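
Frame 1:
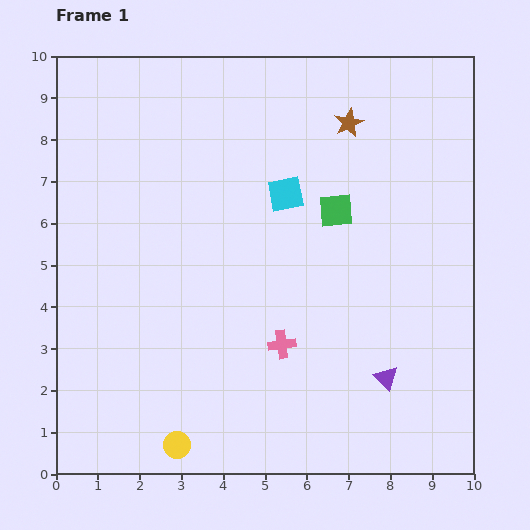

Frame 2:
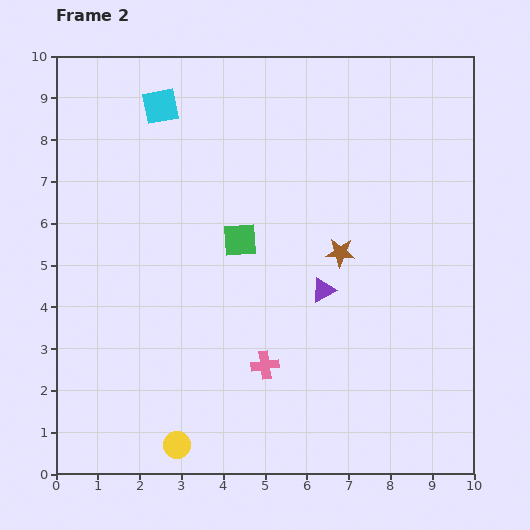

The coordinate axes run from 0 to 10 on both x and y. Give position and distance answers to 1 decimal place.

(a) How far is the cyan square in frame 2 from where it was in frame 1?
3.7

The cyan square moved from (5.5, 6.7) to (2.5, 8.8), a distance of √(3.0² + 2.1²) ≈ 3.7.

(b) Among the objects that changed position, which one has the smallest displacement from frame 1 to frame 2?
the pink cross

(moved 0.6)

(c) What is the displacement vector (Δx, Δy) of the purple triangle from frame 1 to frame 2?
(-1.5, 2.1)

The purple triangle was at (7.9, 2.3) in frame 1 and (6.4, 4.4) in frame 2.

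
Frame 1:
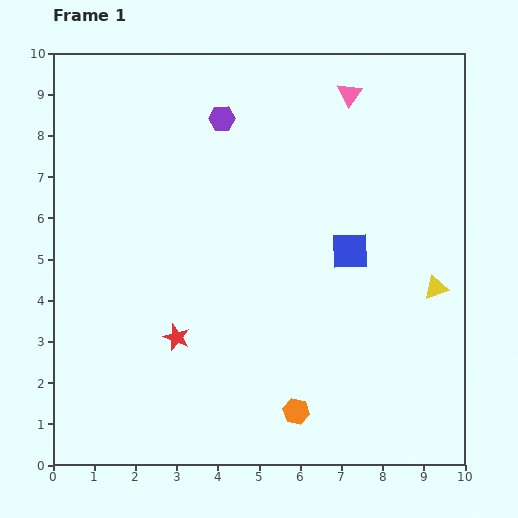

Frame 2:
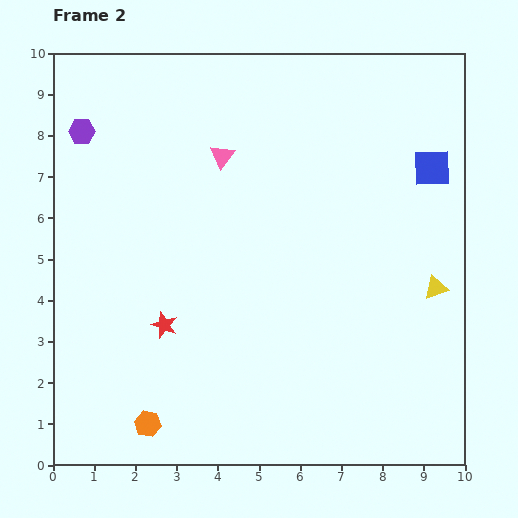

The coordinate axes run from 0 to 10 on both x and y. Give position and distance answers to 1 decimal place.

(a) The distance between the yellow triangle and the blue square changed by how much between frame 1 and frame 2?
+0.6

Distance in frame 1: 2.3. Distance in frame 2: 2.9.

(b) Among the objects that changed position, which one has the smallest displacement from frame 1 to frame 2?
the red star

(moved 0.4)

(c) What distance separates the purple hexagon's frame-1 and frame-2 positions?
3.4

The purple hexagon moved from (4.1, 8.4) to (0.7, 8.1), a distance of √(3.4² + 0.3²) ≈ 3.4.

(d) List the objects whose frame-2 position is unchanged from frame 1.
the yellow triangle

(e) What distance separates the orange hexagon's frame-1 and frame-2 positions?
3.6

The orange hexagon moved from (5.9, 1.3) to (2.3, 1.0), a distance of √(3.6² + 0.3²) ≈ 3.6.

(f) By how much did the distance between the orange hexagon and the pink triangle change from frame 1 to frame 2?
-1.1

Distance in frame 1: 7.8. Distance in frame 2: 6.7.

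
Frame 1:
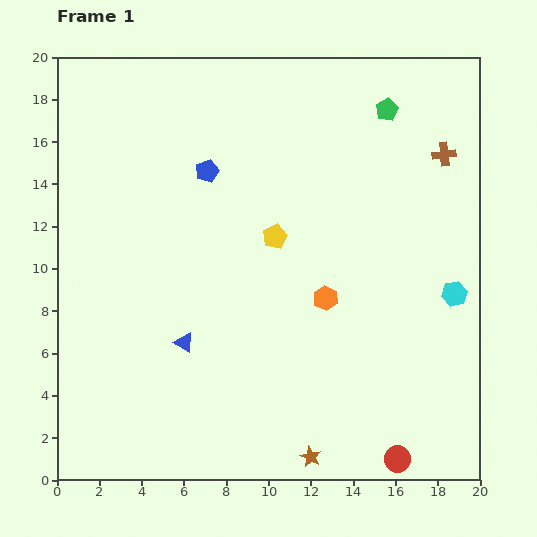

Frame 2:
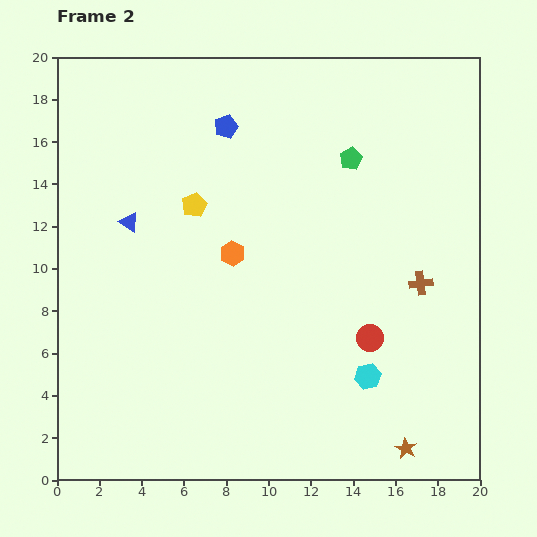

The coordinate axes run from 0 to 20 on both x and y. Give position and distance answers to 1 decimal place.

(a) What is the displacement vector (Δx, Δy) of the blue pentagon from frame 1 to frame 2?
(0.9, 2.1)

The blue pentagon was at (7.1, 14.6) in frame 1 and (8.0, 16.7) in frame 2.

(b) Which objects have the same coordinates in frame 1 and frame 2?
none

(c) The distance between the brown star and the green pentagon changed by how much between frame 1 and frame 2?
-2.9

Distance in frame 1: 16.8. Distance in frame 2: 13.9.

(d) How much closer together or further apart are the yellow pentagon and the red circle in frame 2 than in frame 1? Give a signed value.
-1.6

Distance in frame 1: 12.0. Distance in frame 2: 10.4.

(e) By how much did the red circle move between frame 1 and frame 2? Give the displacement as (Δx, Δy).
(-1.3, 5.7)

The red circle was at (16.1, 1.0) in frame 1 and (14.8, 6.7) in frame 2.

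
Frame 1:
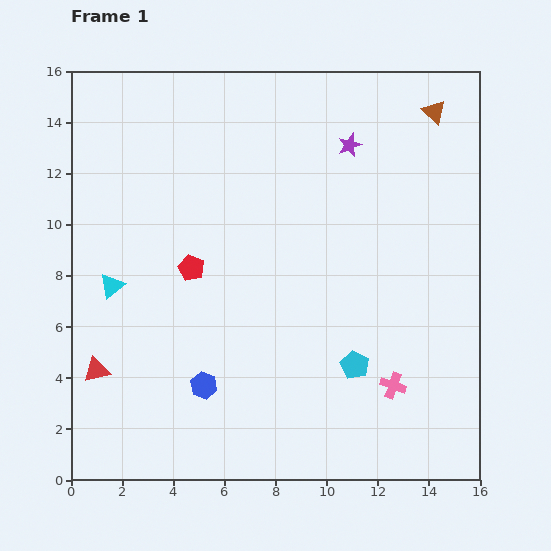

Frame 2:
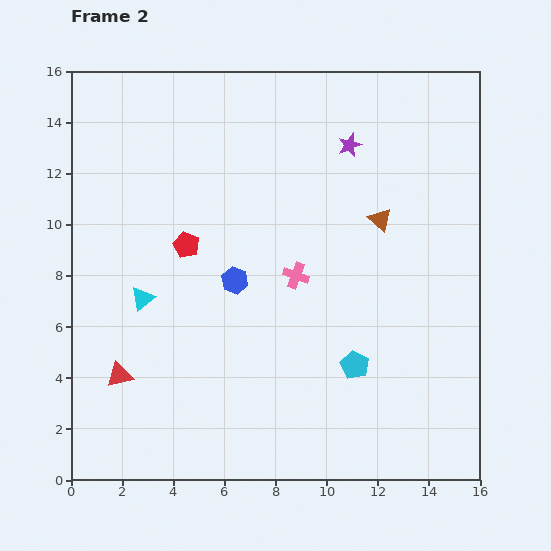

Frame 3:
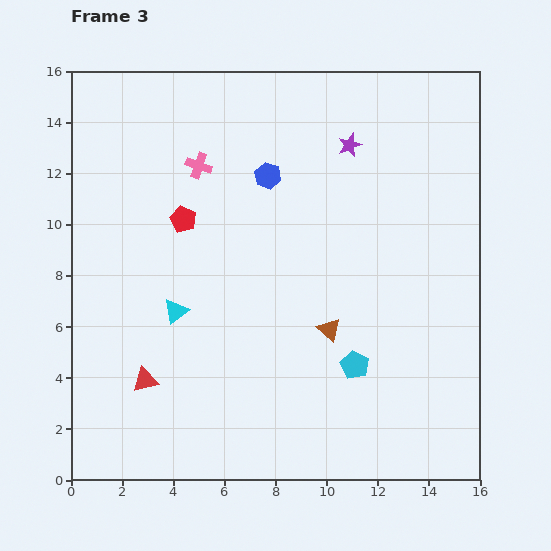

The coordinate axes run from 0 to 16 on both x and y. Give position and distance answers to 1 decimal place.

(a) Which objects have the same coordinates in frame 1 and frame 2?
the purple star, the cyan pentagon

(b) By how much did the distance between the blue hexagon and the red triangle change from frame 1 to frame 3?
+5.1

Distance in frame 1: 4.2. Distance in frame 3: 9.3.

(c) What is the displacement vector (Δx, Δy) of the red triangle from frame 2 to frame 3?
(1.0, -0.2)

The red triangle was at (1.9, 4.1) in frame 2 and (2.9, 3.9) in frame 3.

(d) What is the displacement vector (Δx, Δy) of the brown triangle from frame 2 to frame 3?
(-2.0, -4.3)

The brown triangle was at (12.1, 10.2) in frame 2 and (10.1, 5.9) in frame 3.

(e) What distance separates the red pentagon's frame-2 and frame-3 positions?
1.0

The red pentagon moved from (4.5, 9.2) to (4.4, 10.2), a distance of √(0.1² + 1.0²) ≈ 1.0.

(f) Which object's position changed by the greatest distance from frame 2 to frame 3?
the pink cross

(moved 5.7; next 4.7)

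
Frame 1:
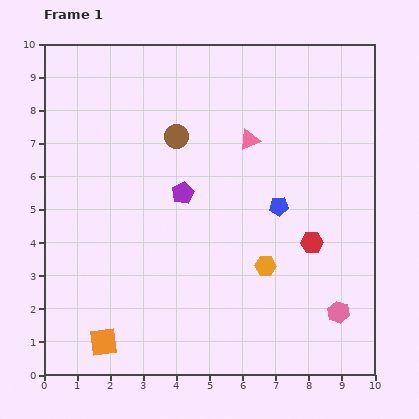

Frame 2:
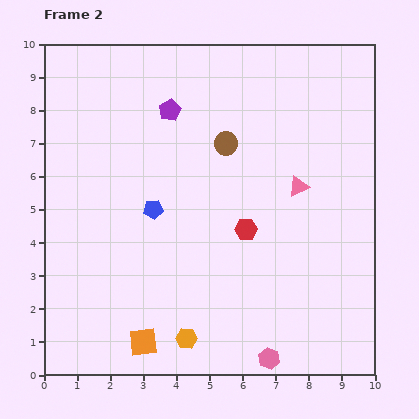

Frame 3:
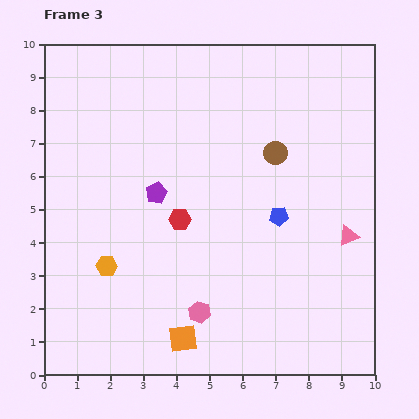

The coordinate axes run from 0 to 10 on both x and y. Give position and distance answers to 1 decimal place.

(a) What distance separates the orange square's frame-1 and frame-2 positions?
1.2

The orange square moved from (1.8, 1.0) to (3.0, 1.0), a distance of √(1.2² + 0.0²) ≈ 1.2.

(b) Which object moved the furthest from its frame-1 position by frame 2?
the blue pentagon

(moved 3.8; next 3.3)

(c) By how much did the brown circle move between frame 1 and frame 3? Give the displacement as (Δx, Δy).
(3.0, -0.5)

The brown circle was at (4.0, 7.2) in frame 1 and (7.0, 6.7) in frame 3.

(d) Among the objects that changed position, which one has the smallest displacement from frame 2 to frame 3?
the orange square

(moved 1.2)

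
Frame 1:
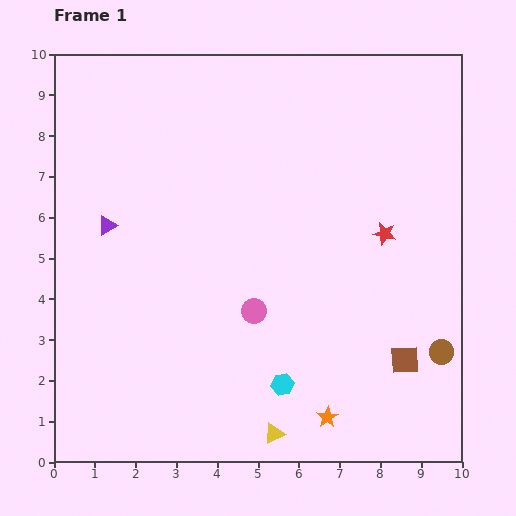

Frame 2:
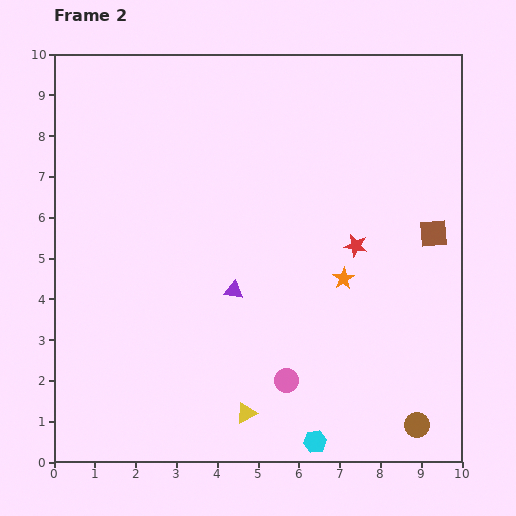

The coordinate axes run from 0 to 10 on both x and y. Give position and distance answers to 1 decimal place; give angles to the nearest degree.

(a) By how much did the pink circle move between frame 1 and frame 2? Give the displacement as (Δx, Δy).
(0.8, -1.7)

The pink circle was at (4.9, 3.7) in frame 1 and (5.7, 2.0) in frame 2.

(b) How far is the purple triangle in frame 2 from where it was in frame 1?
3.5

The purple triangle moved from (1.3, 5.8) to (4.4, 4.2), a distance of √(3.1² + 1.6²) ≈ 3.5.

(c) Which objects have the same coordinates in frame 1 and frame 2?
none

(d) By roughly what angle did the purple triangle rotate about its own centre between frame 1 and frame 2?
40° clockwise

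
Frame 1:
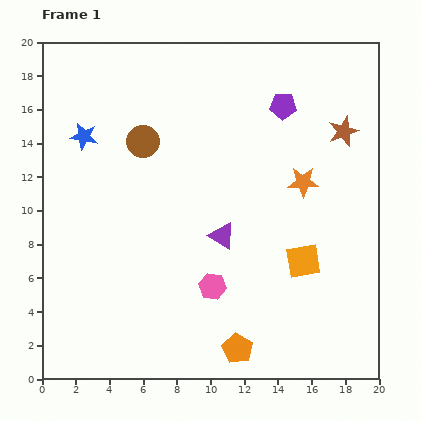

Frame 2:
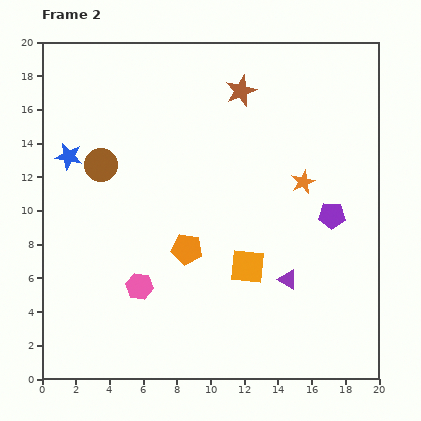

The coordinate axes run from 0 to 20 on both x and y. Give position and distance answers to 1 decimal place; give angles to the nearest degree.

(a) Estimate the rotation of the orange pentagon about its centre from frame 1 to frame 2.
20° counter-clockwise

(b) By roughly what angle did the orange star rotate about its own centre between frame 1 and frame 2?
24° counter-clockwise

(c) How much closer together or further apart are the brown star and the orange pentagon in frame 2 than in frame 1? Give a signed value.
-4.5

Distance in frame 1: 14.4. Distance in frame 2: 9.9.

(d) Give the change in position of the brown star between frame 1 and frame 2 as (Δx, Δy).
(-6.1, 2.4)

The brown star was at (17.9, 14.7) in frame 1 and (11.8, 17.1) in frame 2.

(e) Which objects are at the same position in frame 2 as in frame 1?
the orange star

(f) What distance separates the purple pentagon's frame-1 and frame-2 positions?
7.1

The purple pentagon moved from (14.3, 16.2) to (17.2, 9.7), a distance of √(2.9² + 6.5²) ≈ 7.1.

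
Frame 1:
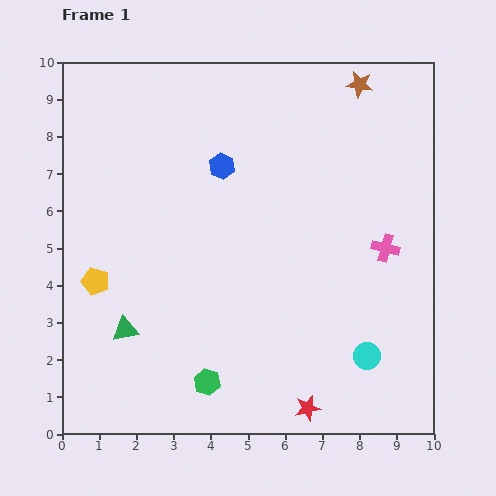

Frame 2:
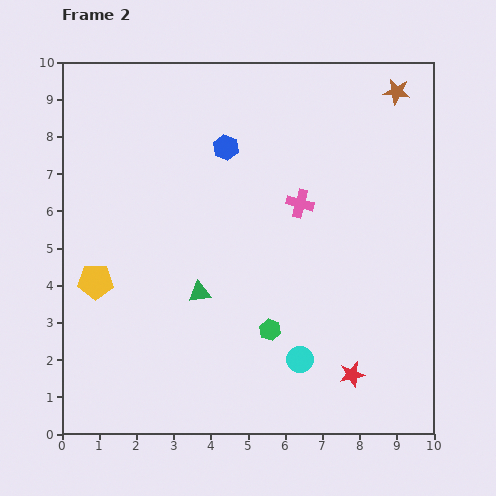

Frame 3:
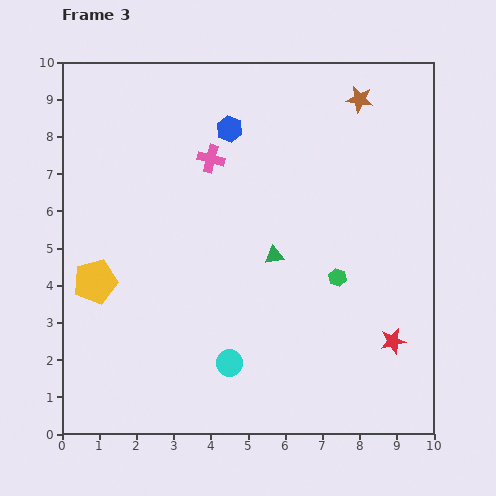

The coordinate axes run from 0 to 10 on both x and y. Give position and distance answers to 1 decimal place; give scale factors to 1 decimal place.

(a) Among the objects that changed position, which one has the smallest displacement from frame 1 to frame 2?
the blue hexagon

(moved 0.5)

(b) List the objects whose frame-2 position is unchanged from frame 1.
the yellow pentagon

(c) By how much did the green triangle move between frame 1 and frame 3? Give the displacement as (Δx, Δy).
(4.0, 2.0)

The green triangle was at (1.7, 2.8) in frame 1 and (5.7, 4.8) in frame 3.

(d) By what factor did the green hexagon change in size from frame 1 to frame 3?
0.7×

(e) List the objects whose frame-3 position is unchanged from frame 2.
the yellow pentagon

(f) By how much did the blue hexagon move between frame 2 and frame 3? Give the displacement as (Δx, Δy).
(0.1, 0.5)

The blue hexagon was at (4.4, 7.7) in frame 2 and (4.5, 8.2) in frame 3.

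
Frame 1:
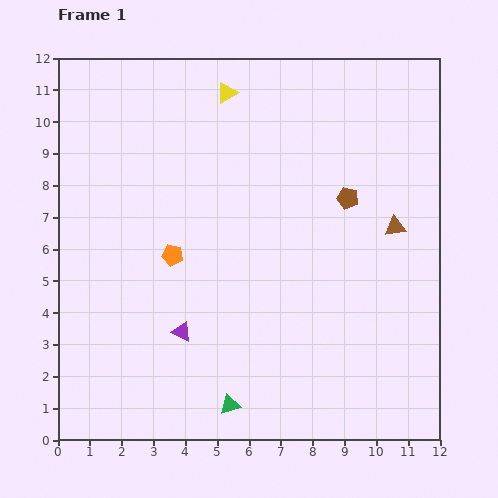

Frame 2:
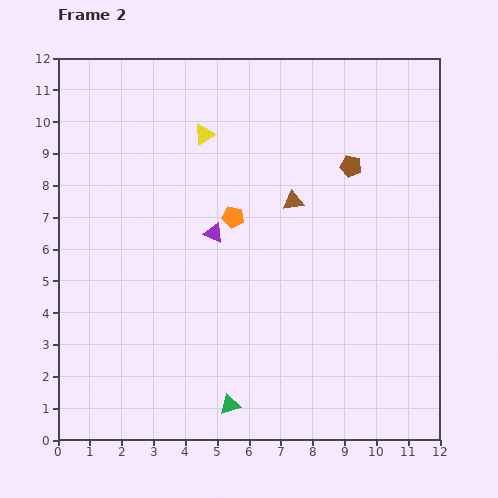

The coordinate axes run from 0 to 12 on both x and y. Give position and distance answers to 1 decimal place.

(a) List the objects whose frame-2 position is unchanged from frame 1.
the green triangle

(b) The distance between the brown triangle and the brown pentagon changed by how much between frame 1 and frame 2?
+0.4

Distance in frame 1: 1.7. Distance in frame 2: 2.1.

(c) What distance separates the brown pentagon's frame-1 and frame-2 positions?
1.0

The brown pentagon moved from (9.1, 7.6) to (9.2, 8.6), a distance of √(0.1² + 1.0²) ≈ 1.0.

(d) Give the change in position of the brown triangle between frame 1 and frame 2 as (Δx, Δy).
(-3.2, 0.8)

The brown triangle was at (10.6, 6.7) in frame 1 and (7.4, 7.5) in frame 2.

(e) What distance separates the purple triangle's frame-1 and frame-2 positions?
3.3

The purple triangle moved from (3.9, 3.4) to (4.9, 6.5), a distance of √(1.0² + 3.1²) ≈ 3.3.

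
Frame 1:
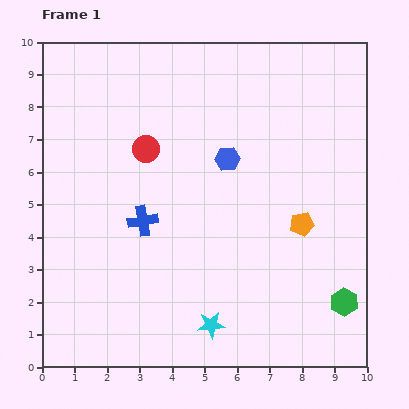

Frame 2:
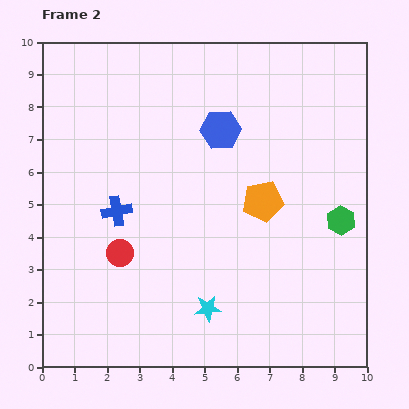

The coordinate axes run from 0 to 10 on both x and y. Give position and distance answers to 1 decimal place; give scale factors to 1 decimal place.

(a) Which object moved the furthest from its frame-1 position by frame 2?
the red circle

(moved 3.3; next 2.5)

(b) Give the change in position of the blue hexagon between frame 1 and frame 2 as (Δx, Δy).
(-0.2, 0.9)

The blue hexagon was at (5.7, 6.4) in frame 1 and (5.5, 7.3) in frame 2.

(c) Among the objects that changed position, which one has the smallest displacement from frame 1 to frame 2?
the cyan star

(moved 0.5)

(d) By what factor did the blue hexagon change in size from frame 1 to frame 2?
1.6×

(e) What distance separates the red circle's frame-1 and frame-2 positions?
3.3

The red circle moved from (3.2, 6.7) to (2.4, 3.5), a distance of √(0.8² + 3.2²) ≈ 3.3.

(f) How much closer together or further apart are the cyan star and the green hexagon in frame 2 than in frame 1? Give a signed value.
+0.7

Distance in frame 1: 4.2. Distance in frame 2: 4.9.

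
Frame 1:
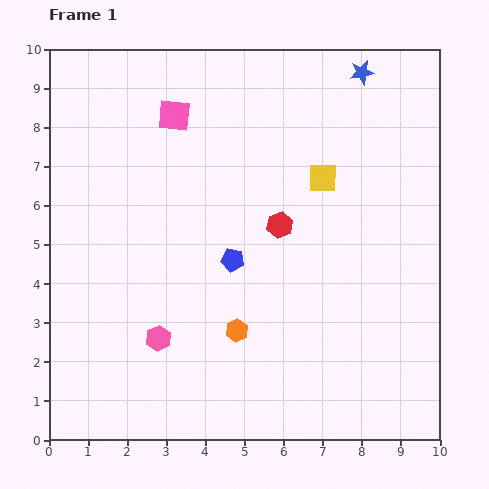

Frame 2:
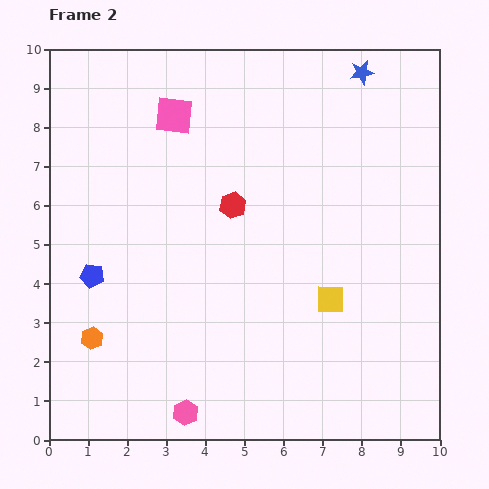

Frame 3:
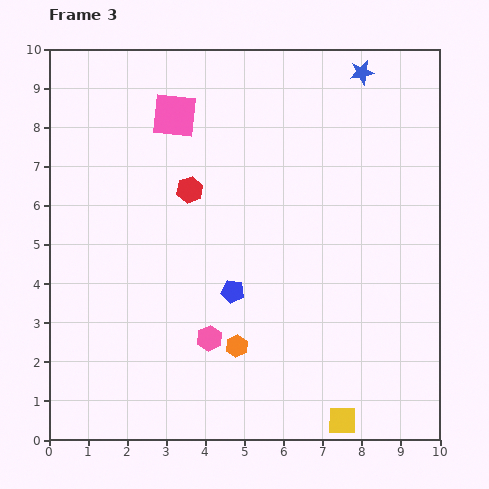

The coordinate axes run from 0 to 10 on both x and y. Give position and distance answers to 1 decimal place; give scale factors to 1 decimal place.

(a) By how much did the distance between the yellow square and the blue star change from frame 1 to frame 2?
+3.0

Distance in frame 1: 2.9. Distance in frame 2: 5.9.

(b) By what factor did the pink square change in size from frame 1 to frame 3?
1.4×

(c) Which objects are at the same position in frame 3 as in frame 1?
the blue star, the pink square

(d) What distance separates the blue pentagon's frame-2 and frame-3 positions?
3.6

The blue pentagon moved from (1.1, 4.2) to (4.7, 3.8), a distance of √(3.6² + 0.4²) ≈ 3.6.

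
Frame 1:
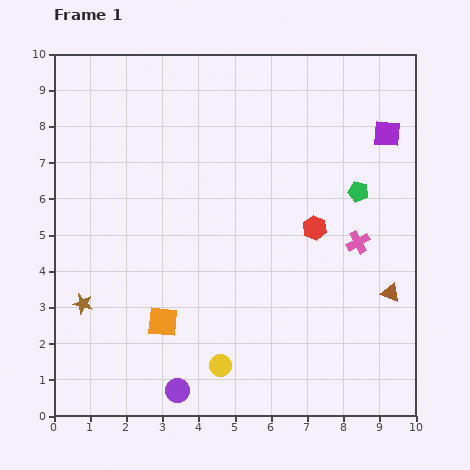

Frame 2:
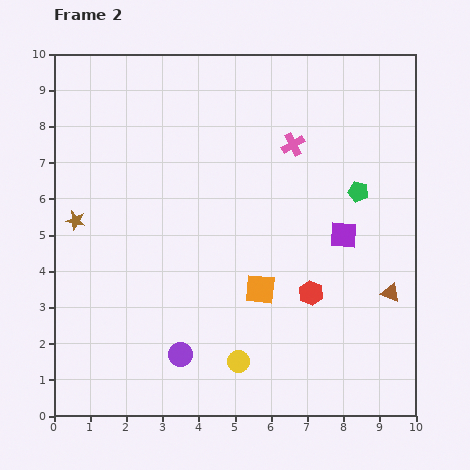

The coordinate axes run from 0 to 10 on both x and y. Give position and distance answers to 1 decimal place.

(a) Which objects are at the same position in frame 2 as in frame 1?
the brown triangle, the green pentagon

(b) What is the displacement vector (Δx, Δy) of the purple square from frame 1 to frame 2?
(-1.2, -2.8)

The purple square was at (9.2, 7.8) in frame 1 and (8.0, 5.0) in frame 2.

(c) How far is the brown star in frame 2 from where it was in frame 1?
2.3

The brown star moved from (0.8, 3.1) to (0.6, 5.4), a distance of √(0.2² + 2.3²) ≈ 2.3.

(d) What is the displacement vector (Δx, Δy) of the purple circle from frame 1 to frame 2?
(0.1, 1.0)

The purple circle was at (3.4, 0.7) in frame 1 and (3.5, 1.7) in frame 2.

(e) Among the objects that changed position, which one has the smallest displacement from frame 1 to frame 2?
the yellow circle

(moved 0.5)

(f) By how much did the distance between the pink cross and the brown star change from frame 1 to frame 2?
-1.4

Distance in frame 1: 7.8. Distance in frame 2: 6.4.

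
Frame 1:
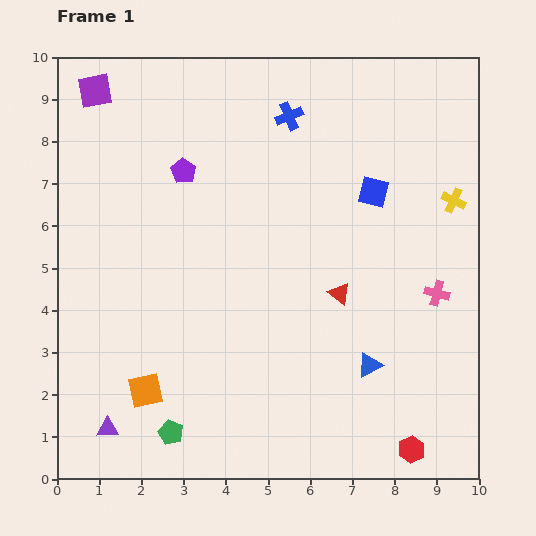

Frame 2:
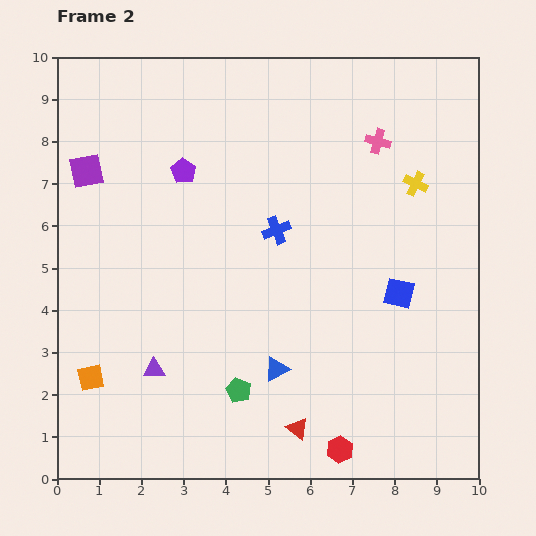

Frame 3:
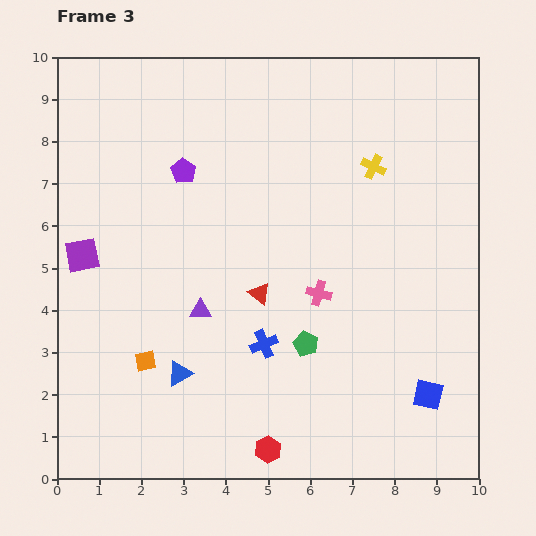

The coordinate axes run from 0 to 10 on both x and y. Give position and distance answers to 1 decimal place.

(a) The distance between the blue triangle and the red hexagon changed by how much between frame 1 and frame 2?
+0.2

Distance in frame 1: 2.2. Distance in frame 2: 2.4.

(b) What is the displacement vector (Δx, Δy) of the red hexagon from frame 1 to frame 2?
(-1.7, 0.0)

The red hexagon was at (8.4, 0.7) in frame 1 and (6.7, 0.7) in frame 2.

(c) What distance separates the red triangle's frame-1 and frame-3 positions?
1.9

The red triangle moved from (6.7, 4.4) to (4.8, 4.4), a distance of √(1.9² + 0.0²) ≈ 1.9.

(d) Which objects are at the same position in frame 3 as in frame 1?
the purple pentagon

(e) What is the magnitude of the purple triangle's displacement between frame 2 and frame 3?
1.8

The purple triangle moved from (2.3, 2.6) to (3.4, 4.0), a distance of √(1.1² + 1.4²) ≈ 1.8.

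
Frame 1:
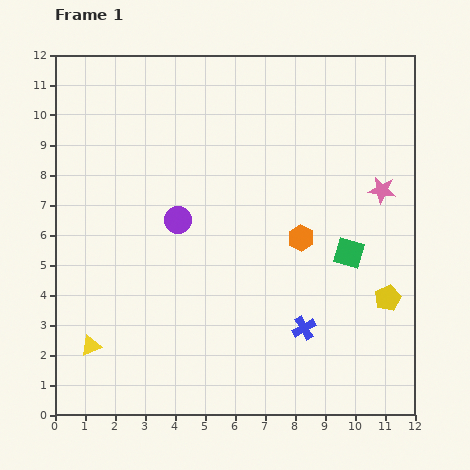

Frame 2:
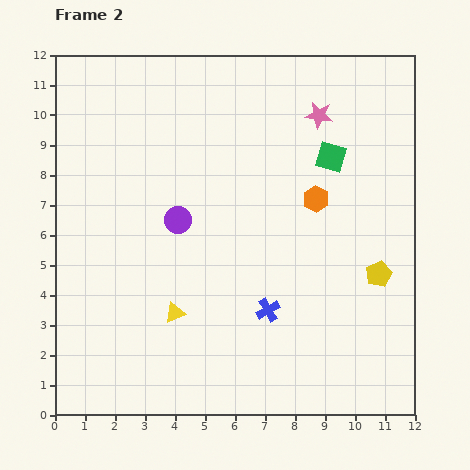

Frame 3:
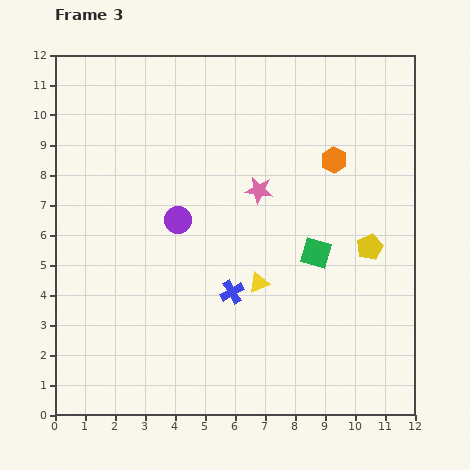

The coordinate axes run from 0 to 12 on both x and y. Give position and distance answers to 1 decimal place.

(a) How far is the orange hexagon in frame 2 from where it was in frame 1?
1.4

The orange hexagon moved from (8.2, 5.9) to (8.7, 7.2), a distance of √(0.5² + 1.3²) ≈ 1.4.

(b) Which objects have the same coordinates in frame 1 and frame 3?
the purple circle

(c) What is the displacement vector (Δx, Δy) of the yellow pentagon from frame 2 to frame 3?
(-0.3, 0.9)

The yellow pentagon was at (10.8, 4.7) in frame 2 and (10.5, 5.6) in frame 3.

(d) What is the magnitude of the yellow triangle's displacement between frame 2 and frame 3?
3.0

The yellow triangle moved from (4.0, 3.4) to (6.8, 4.4), a distance of √(2.8² + 1.0²) ≈ 3.0.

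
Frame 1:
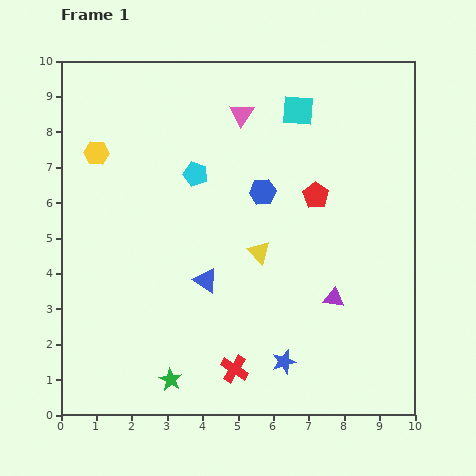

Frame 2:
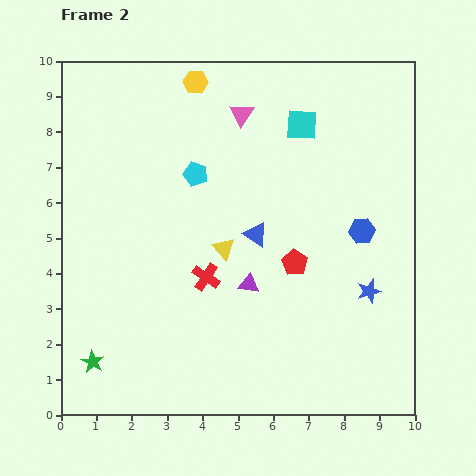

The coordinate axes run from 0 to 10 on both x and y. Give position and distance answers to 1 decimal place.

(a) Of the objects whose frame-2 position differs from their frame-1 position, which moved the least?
the cyan square

(moved 0.4)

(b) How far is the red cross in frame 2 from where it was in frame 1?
2.7

The red cross moved from (4.9, 1.3) to (4.1, 3.9), a distance of √(0.8² + 2.6²) ≈ 2.7.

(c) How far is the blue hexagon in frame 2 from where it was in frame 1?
3.0

The blue hexagon moved from (5.7, 6.3) to (8.5, 5.2), a distance of √(2.8² + 1.1²) ≈ 3.0.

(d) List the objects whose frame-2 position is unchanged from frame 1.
the pink triangle, the cyan pentagon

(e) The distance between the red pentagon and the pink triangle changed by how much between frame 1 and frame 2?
+1.4

Distance in frame 1: 3.1. Distance in frame 2: 4.5.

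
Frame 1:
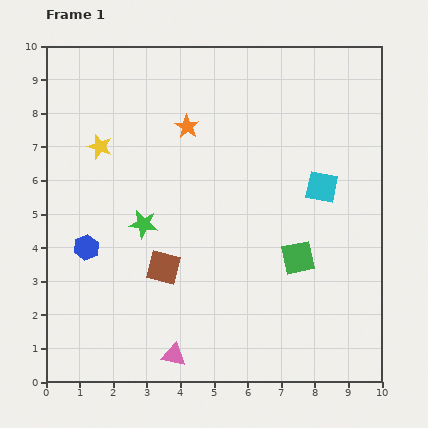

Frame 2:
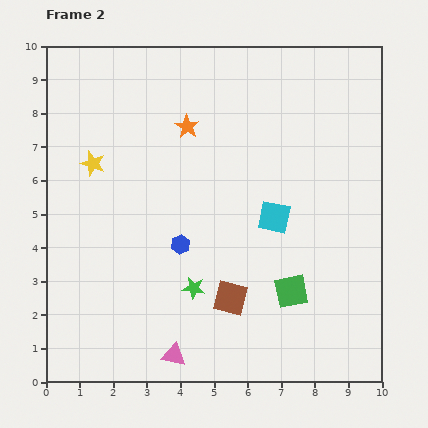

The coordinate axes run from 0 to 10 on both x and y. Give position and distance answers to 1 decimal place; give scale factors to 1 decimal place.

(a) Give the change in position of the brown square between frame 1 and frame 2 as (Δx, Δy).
(2.0, -0.9)

The brown square was at (3.5, 3.4) in frame 1 and (5.5, 2.5) in frame 2.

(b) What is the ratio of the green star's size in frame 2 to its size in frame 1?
0.8×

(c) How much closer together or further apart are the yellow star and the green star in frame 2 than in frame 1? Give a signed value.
+2.2

Distance in frame 1: 2.6. Distance in frame 2: 4.8.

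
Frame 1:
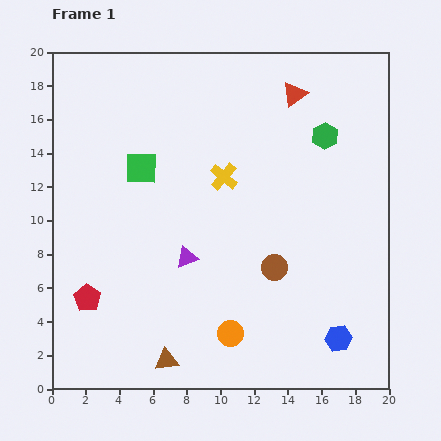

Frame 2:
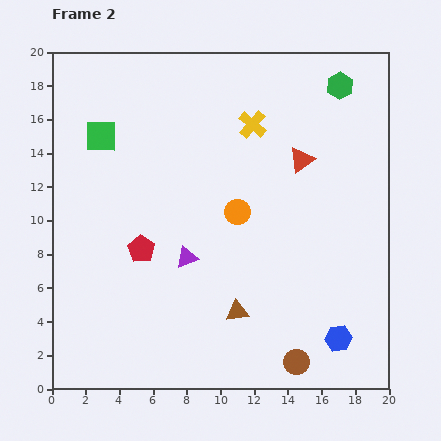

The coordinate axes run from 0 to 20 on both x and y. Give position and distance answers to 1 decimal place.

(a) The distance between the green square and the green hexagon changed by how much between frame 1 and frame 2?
+3.4

Distance in frame 1: 11.1. Distance in frame 2: 14.5.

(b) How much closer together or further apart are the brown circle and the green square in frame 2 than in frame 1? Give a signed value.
+7.8

Distance in frame 1: 9.9. Distance in frame 2: 17.7.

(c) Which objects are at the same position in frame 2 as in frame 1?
the blue hexagon, the purple triangle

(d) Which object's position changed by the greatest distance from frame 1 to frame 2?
the orange circle

(moved 7.2; next 5.7)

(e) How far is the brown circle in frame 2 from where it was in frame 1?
5.7

The brown circle moved from (13.2, 7.2) to (14.5, 1.6), a distance of √(1.3² + 5.6²) ≈ 5.7.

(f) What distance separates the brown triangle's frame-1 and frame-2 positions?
5.1

The brown triangle moved from (6.8, 1.7) to (11.0, 4.6), a distance of √(4.2² + 2.9²) ≈ 5.1.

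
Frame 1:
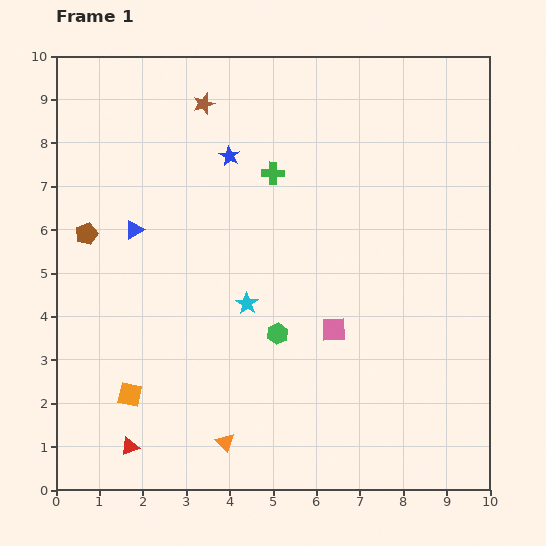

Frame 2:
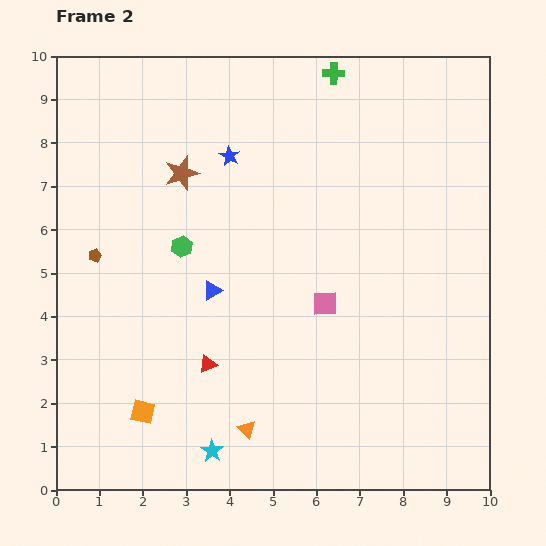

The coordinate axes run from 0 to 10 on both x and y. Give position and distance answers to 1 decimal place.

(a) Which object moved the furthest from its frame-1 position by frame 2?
the cyan star

(moved 3.5; next 3.0)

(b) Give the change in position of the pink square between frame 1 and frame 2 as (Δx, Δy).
(-0.2, 0.6)

The pink square was at (6.4, 3.7) in frame 1 and (6.2, 4.3) in frame 2.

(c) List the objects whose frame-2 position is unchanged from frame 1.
the blue star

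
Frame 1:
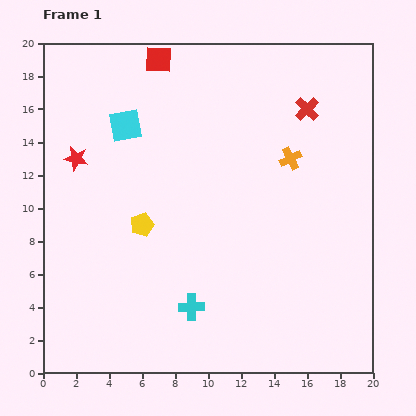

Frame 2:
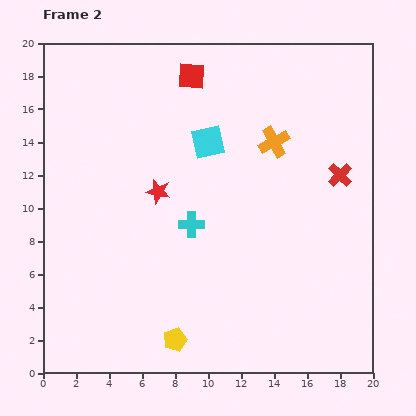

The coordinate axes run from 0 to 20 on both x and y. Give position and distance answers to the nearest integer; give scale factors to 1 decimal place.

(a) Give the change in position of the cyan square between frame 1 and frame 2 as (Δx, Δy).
(5, -1)

The cyan square was at (5, 15) in frame 1 and (10, 14) in frame 2.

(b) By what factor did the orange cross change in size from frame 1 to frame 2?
1.4×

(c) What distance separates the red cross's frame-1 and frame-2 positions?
4

The red cross moved from (16, 16) to (18, 12), a distance of √(2² + 4²) ≈ 4.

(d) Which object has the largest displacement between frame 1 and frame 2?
the yellow pentagon

(moved 7; next 5)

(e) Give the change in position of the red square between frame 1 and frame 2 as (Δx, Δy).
(2, -1)

The red square was at (7, 19) in frame 1 and (9, 18) in frame 2.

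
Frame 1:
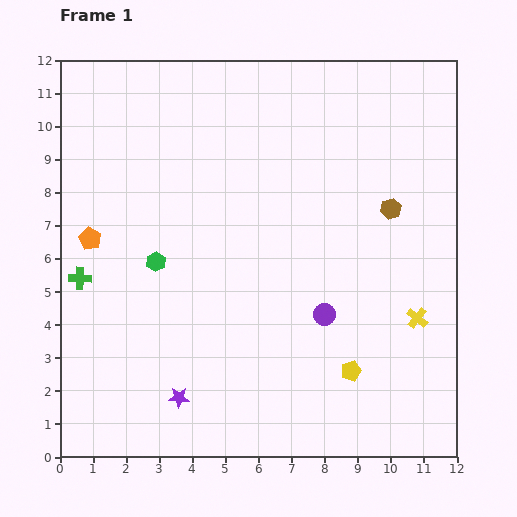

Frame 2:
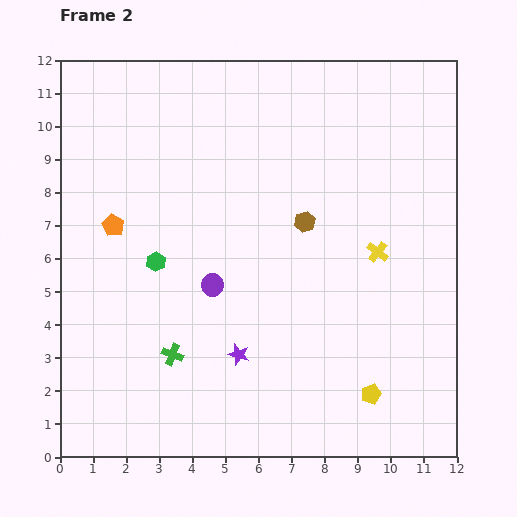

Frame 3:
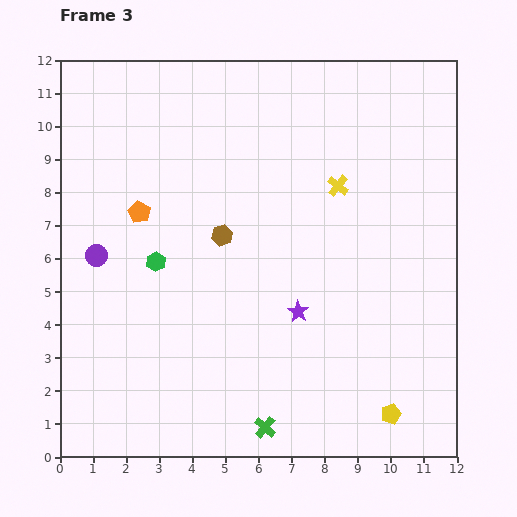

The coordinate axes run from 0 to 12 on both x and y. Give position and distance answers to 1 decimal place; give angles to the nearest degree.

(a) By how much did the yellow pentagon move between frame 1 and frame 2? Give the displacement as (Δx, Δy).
(0.6, -0.7)

The yellow pentagon was at (8.8, 2.6) in frame 1 and (9.4, 1.9) in frame 2.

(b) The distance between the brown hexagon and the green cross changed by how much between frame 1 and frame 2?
-3.9

Distance in frame 1: 9.6. Distance in frame 2: 5.7.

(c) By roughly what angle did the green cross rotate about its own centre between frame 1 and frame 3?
39° clockwise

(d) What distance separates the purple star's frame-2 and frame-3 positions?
2.2

The purple star moved from (5.4, 3.1) to (7.2, 4.4), a distance of √(1.8² + 1.3²) ≈ 2.2.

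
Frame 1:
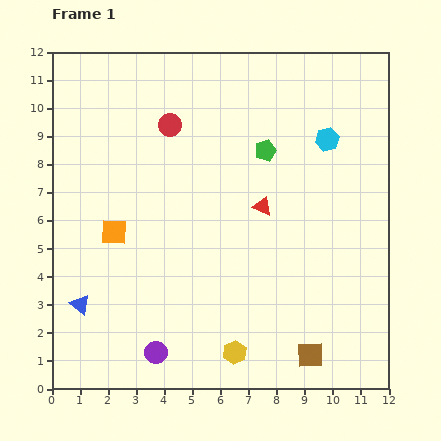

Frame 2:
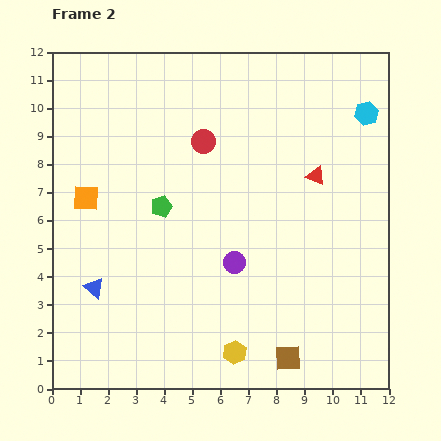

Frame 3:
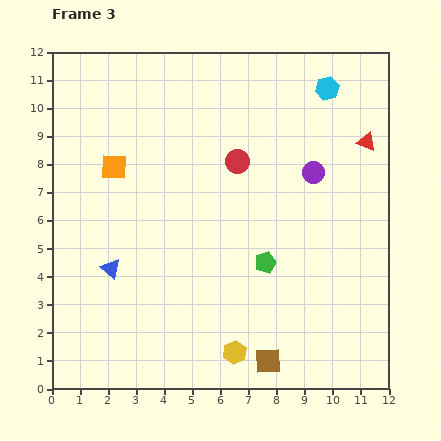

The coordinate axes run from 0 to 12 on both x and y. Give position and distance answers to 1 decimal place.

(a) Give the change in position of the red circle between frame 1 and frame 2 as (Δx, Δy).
(1.2, -0.6)

The red circle was at (4.2, 9.4) in frame 1 and (5.4, 8.8) in frame 2.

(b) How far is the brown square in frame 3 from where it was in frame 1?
1.5

The brown square moved from (9.2, 1.2) to (7.7, 1.0), a distance of √(1.5² + 0.2²) ≈ 1.5.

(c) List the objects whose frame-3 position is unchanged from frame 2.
the yellow hexagon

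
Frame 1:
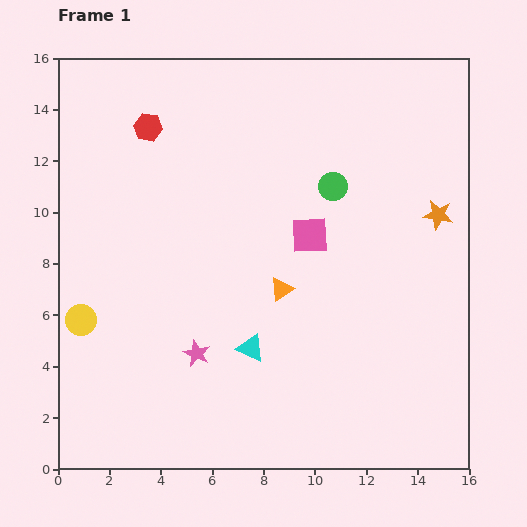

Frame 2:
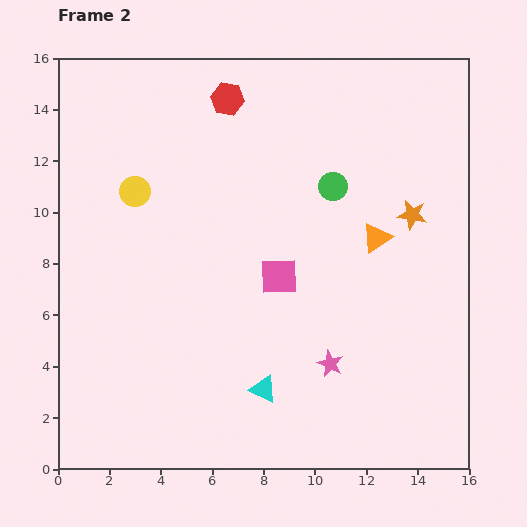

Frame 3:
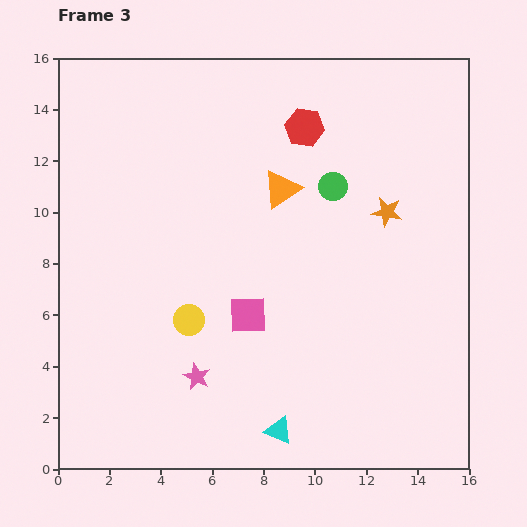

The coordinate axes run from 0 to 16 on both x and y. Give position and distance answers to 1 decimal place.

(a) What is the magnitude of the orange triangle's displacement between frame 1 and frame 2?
4.2

The orange triangle moved from (8.7, 7.0) to (12.4, 9.0), a distance of √(3.7² + 2.0²) ≈ 4.2.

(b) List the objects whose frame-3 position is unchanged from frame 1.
the green circle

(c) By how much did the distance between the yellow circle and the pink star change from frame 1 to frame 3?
-2.5

Distance in frame 1: 4.7. Distance in frame 3: 2.2.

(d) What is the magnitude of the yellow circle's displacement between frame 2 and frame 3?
5.4

The yellow circle moved from (3.0, 10.8) to (5.1, 5.8), a distance of √(2.1² + 5.0²) ≈ 5.4.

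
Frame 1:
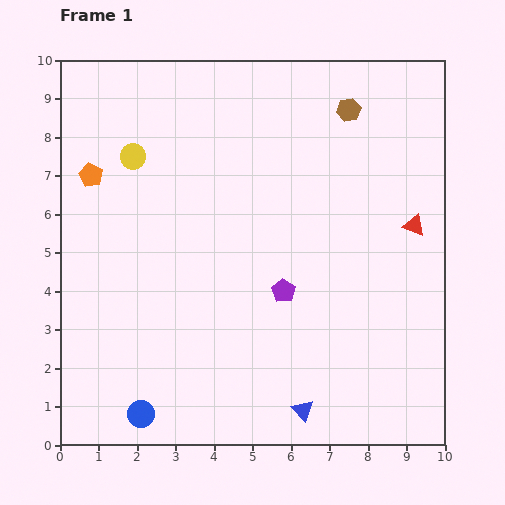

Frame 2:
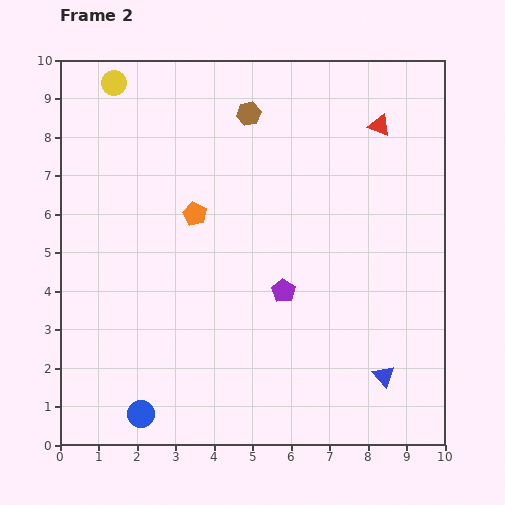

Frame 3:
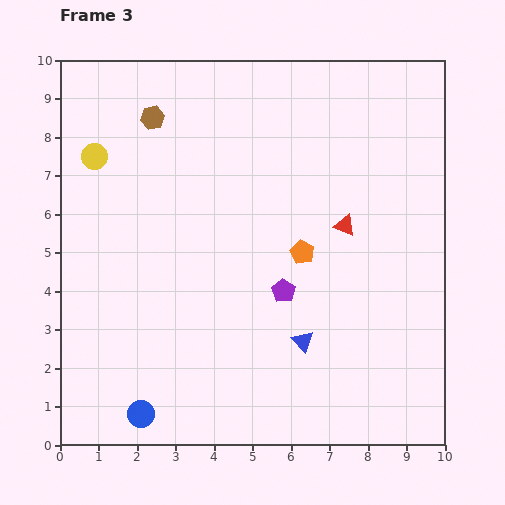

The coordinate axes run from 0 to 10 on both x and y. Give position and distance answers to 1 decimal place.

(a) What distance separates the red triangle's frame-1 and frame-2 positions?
2.8

The red triangle moved from (9.2, 5.7) to (8.3, 8.3), a distance of √(0.9² + 2.6²) ≈ 2.8.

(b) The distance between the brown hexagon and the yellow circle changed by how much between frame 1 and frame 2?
-2.1

Distance in frame 1: 5.7. Distance in frame 2: 3.6.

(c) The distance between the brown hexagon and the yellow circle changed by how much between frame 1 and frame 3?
-3.9

Distance in frame 1: 5.7. Distance in frame 3: 1.8.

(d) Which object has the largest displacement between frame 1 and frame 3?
the orange pentagon

(moved 5.9; next 5.1)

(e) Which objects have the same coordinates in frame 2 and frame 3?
the blue circle, the purple pentagon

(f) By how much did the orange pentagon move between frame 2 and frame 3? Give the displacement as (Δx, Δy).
(2.8, -1.0)

The orange pentagon was at (3.5, 6.0) in frame 2 and (6.3, 5.0) in frame 3.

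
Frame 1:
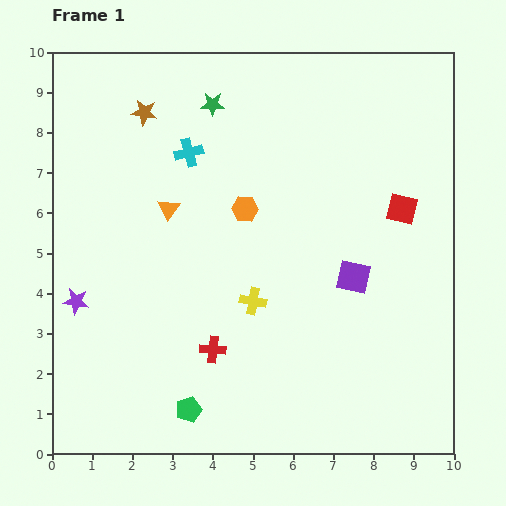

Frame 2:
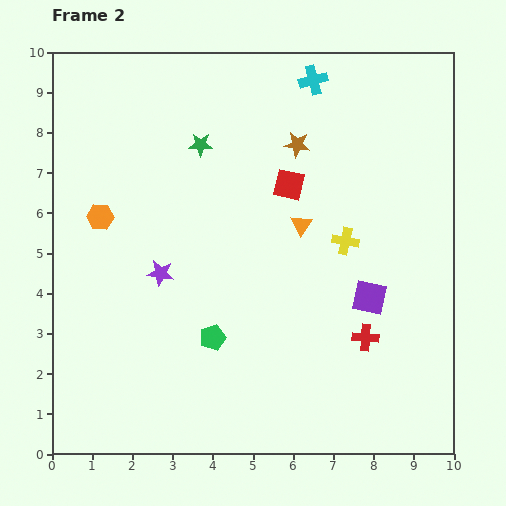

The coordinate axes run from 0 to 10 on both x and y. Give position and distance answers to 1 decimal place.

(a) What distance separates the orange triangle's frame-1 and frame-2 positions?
3.3

The orange triangle moved from (2.9, 6.1) to (6.2, 5.7), a distance of √(3.3² + 0.4²) ≈ 3.3.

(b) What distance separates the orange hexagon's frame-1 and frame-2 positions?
3.6

The orange hexagon moved from (4.8, 6.1) to (1.2, 5.9), a distance of √(3.6² + 0.2²) ≈ 3.6.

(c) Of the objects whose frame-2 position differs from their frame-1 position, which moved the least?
the purple square

(moved 0.6)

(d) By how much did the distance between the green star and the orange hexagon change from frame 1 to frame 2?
+0.4

Distance in frame 1: 2.7. Distance in frame 2: 3.1.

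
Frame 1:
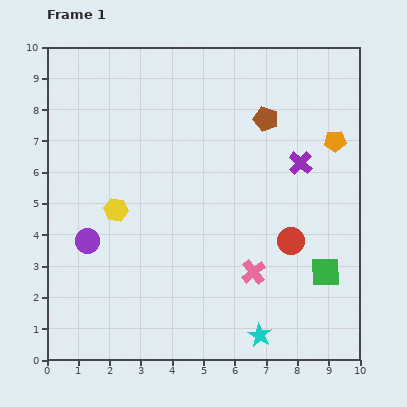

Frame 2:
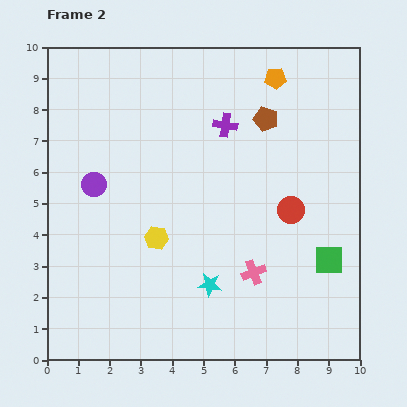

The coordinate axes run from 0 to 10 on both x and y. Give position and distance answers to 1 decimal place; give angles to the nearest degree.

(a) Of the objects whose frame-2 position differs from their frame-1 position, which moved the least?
the green square

(moved 0.4)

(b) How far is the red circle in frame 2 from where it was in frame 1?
1.0

The red circle moved from (7.8, 3.8) to (7.8, 4.8), a distance of √(0.0² + 1.0²) ≈ 1.0.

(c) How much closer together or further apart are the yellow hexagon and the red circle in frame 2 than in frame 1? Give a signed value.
-1.3

Distance in frame 1: 5.7. Distance in frame 2: 4.4.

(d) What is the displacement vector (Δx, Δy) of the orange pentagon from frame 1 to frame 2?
(-1.9, 2.0)

The orange pentagon was at (9.2, 7.0) in frame 1 and (7.3, 9.0) in frame 2.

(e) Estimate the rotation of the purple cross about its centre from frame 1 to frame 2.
34° counter-clockwise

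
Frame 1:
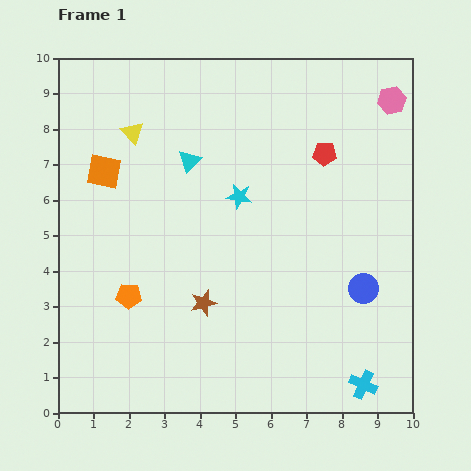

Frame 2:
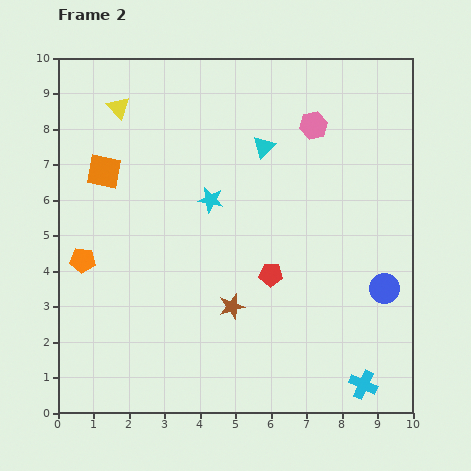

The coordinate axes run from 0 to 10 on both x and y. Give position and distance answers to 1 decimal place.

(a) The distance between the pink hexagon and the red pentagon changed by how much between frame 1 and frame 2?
+2.0

Distance in frame 1: 2.4. Distance in frame 2: 4.4.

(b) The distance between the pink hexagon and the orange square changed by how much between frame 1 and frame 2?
-2.3

Distance in frame 1: 8.3. Distance in frame 2: 6.0.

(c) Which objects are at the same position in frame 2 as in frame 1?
the cyan cross, the orange square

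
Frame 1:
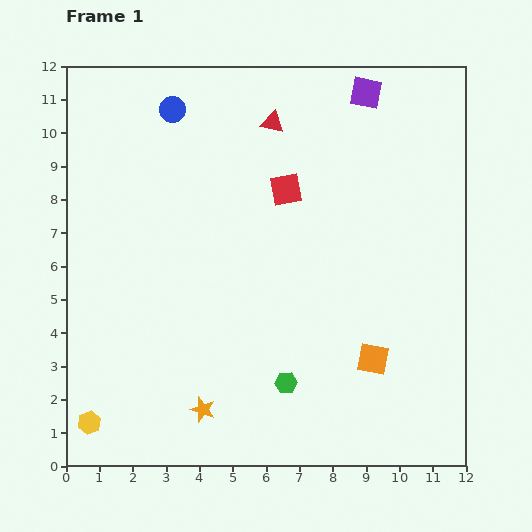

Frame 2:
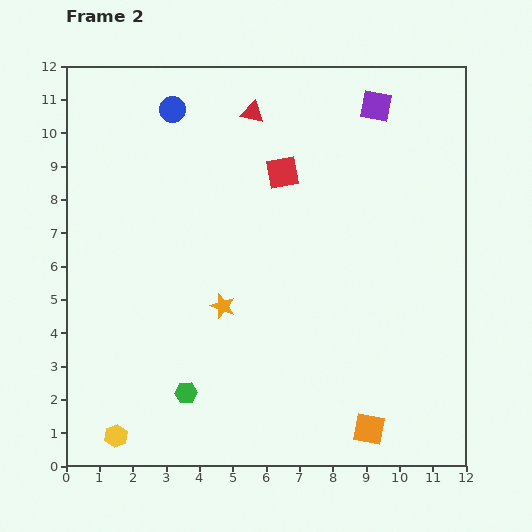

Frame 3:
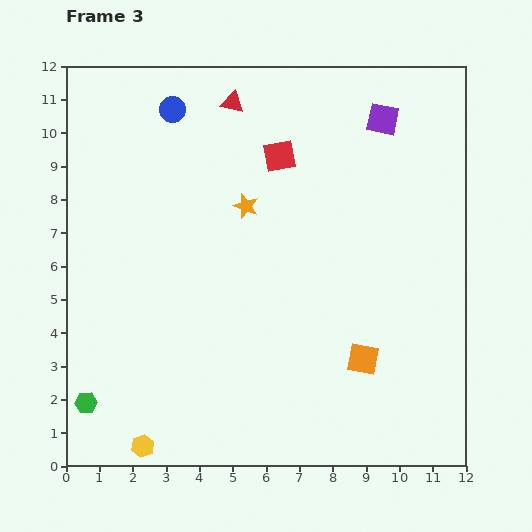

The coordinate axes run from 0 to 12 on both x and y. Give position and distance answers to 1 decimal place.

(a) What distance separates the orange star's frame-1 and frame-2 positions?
3.2

The orange star moved from (4.1, 1.7) to (4.7, 4.8), a distance of √(0.6² + 3.1²) ≈ 3.2.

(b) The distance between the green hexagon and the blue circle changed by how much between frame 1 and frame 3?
+0.3

Distance in frame 1: 8.9. Distance in frame 3: 9.2.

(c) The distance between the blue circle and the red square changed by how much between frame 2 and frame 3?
-0.3

Distance in frame 2: 3.8. Distance in frame 3: 3.5.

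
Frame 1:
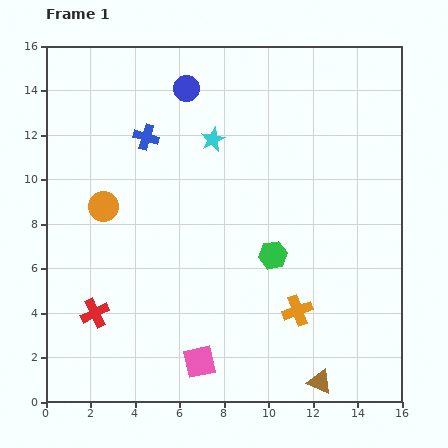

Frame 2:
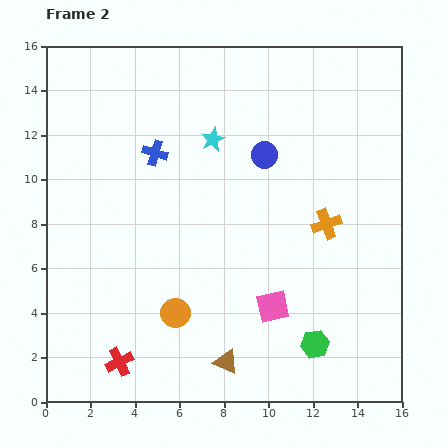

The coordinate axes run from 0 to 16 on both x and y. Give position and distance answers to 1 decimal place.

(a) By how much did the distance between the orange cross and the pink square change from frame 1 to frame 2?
-0.6

Distance in frame 1: 5.0. Distance in frame 2: 4.4.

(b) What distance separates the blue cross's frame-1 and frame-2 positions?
0.8

The blue cross moved from (4.5, 11.9) to (4.9, 11.2), a distance of √(0.4² + 0.7²) ≈ 0.8.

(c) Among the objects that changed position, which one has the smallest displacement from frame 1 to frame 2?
the blue cross

(moved 0.8)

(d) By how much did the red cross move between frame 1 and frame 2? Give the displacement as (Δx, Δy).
(1.1, -2.2)

The red cross was at (2.2, 4.0) in frame 1 and (3.3, 1.8) in frame 2.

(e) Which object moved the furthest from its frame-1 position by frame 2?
the orange circle

(moved 5.8; next 4.6)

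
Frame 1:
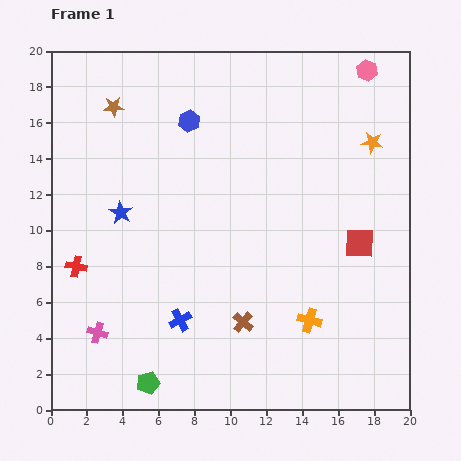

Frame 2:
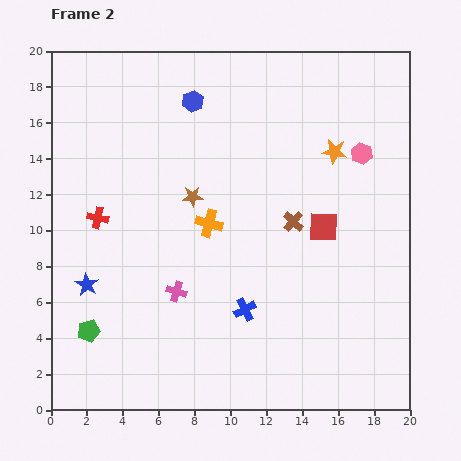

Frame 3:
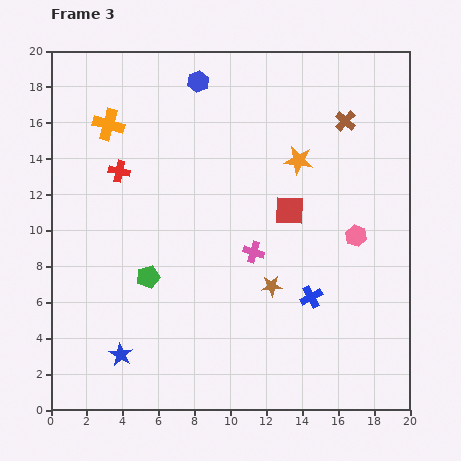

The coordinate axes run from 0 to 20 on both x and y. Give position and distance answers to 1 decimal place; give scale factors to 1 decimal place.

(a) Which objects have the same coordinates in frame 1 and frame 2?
none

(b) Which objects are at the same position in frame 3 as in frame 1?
none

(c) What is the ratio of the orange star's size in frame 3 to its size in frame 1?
1.3×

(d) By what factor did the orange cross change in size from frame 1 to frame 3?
1.3×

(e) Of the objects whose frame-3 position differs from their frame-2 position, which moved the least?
the blue hexagon

(moved 1.1)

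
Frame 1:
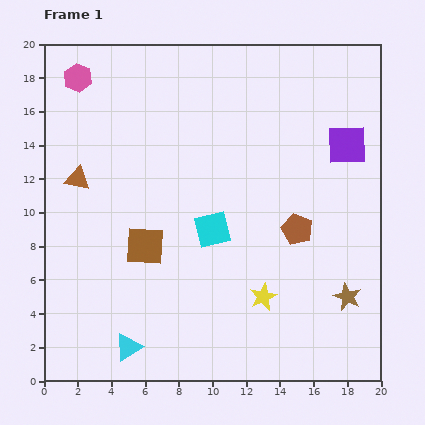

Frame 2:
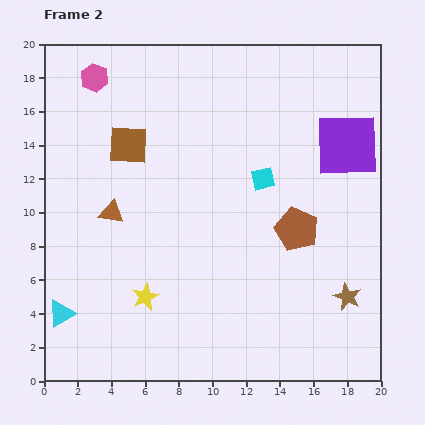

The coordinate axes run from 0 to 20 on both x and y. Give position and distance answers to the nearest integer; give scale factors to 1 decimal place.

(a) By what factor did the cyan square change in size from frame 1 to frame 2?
0.6×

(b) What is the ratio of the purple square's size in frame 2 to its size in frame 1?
1.6×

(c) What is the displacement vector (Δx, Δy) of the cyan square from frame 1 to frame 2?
(3, 3)

The cyan square was at (10, 9) in frame 1 and (13, 12) in frame 2.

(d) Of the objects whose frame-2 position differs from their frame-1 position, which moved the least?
the pink hexagon

(moved 1)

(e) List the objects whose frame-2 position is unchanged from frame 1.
the brown pentagon, the brown star, the purple square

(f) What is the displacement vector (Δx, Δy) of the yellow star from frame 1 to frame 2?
(-7, 0)

The yellow star was at (13, 5) in frame 1 and (6, 5) in frame 2.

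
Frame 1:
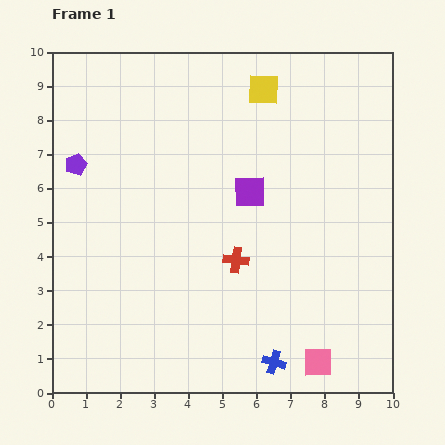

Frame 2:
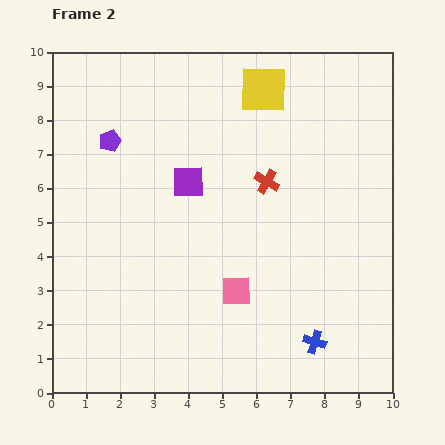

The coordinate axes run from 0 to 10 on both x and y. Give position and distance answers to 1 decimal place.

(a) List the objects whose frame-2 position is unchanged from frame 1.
the yellow square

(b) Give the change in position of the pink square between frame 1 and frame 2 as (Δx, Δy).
(-2.4, 2.1)

The pink square was at (7.8, 0.9) in frame 1 and (5.4, 3.0) in frame 2.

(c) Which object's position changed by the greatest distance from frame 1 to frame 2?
the pink square

(moved 3.2; next 2.5)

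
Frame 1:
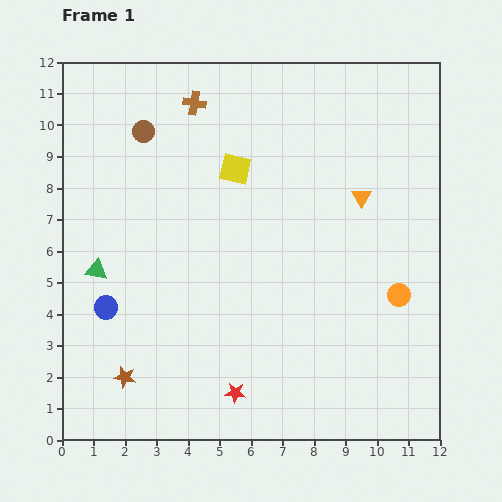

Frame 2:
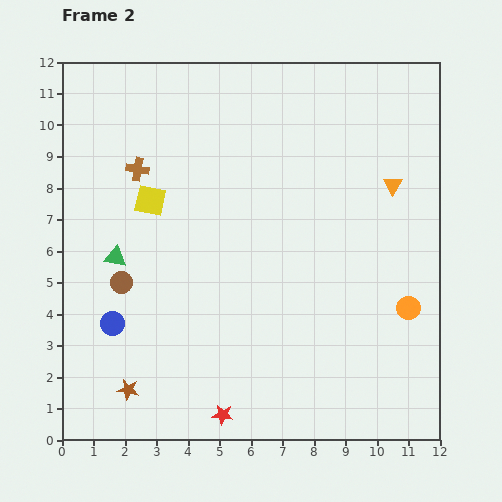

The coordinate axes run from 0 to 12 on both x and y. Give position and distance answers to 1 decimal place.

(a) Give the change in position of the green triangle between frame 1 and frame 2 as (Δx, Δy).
(0.6, 0.4)

The green triangle was at (1.1, 5.4) in frame 1 and (1.7, 5.8) in frame 2.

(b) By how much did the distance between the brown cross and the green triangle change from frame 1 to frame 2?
-3.2

Distance in frame 1: 6.1. Distance in frame 2: 2.9.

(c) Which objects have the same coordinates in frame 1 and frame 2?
none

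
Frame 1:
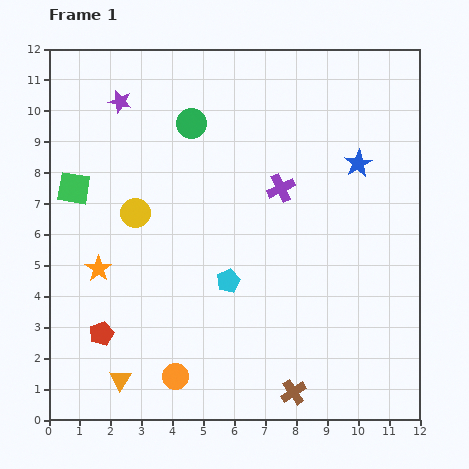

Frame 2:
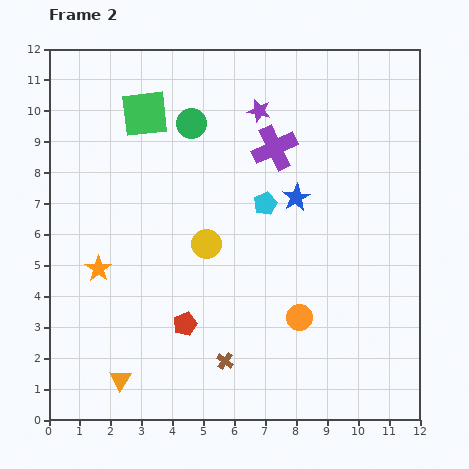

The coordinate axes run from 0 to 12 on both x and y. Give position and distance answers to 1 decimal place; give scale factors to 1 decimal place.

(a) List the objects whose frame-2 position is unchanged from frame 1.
the orange star, the green circle, the orange triangle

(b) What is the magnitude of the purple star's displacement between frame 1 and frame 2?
4.5

The purple star moved from (2.3, 10.3) to (6.8, 10.0), a distance of √(4.5² + 0.3²) ≈ 4.5.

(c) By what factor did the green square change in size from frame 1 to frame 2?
1.4×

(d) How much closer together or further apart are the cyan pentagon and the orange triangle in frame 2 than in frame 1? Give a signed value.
+2.7

Distance in frame 1: 4.7. Distance in frame 2: 7.4.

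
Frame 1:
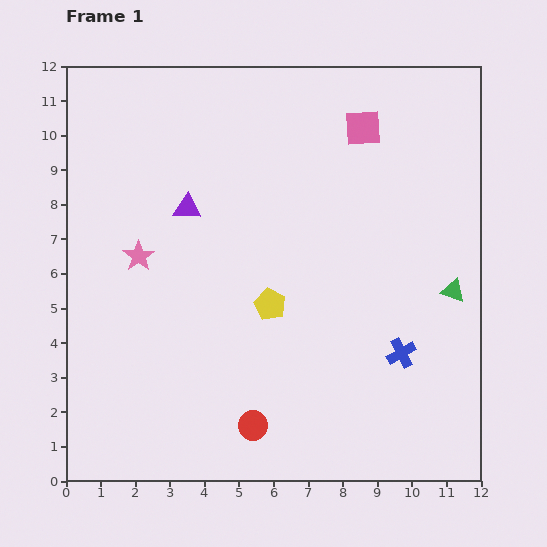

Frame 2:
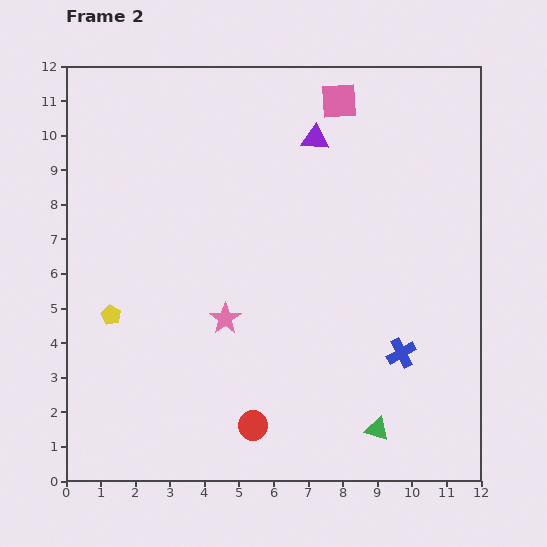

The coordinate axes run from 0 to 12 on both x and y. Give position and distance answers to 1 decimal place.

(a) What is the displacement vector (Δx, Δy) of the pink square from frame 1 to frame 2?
(-0.7, 0.8)

The pink square was at (8.6, 10.2) in frame 1 and (7.9, 11.0) in frame 2.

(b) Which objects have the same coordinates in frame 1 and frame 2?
the blue cross, the red circle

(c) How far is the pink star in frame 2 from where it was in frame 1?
3.1

The pink star moved from (2.1, 6.5) to (4.6, 4.7), a distance of √(2.5² + 1.8²) ≈ 3.1.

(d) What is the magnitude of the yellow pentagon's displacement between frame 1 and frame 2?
4.6

The yellow pentagon moved from (5.9, 5.1) to (1.3, 4.8), a distance of √(4.6² + 0.3²) ≈ 4.6.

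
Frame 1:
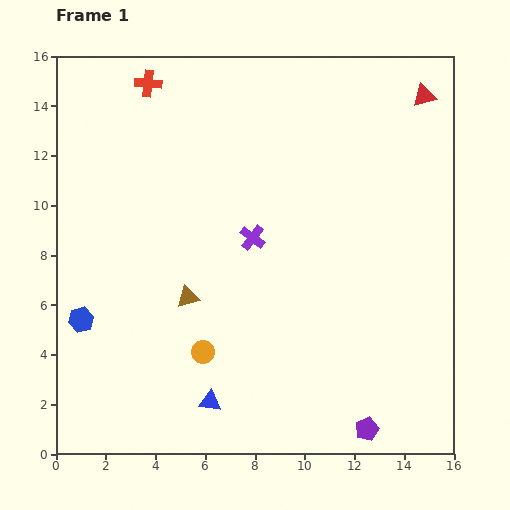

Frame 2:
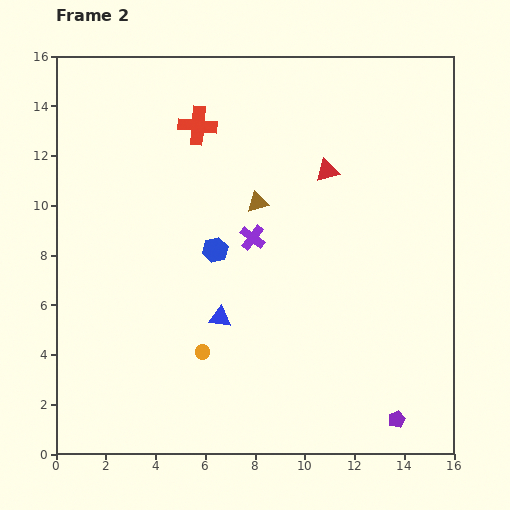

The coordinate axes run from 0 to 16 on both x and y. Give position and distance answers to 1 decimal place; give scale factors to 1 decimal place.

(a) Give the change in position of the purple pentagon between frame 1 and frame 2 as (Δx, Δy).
(1.2, 0.4)

The purple pentagon was at (12.5, 1.0) in frame 1 and (13.7, 1.4) in frame 2.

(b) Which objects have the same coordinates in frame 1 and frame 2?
the orange circle, the purple cross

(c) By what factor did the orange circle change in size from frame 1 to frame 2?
0.6×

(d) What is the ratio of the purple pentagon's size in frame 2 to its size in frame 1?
0.7×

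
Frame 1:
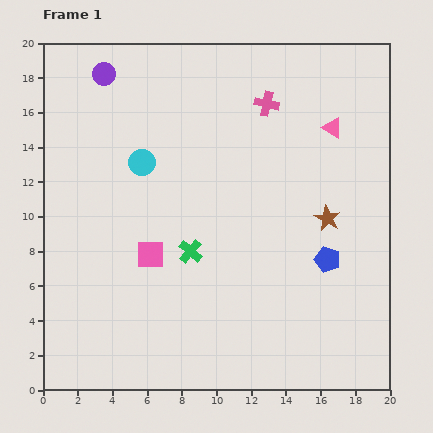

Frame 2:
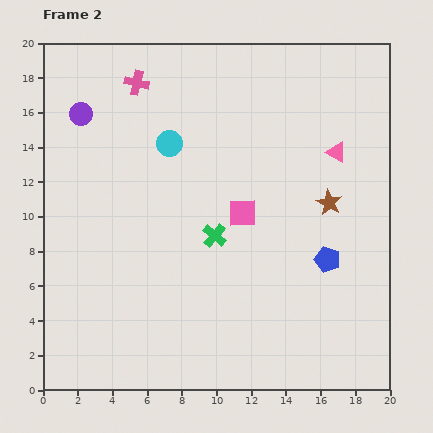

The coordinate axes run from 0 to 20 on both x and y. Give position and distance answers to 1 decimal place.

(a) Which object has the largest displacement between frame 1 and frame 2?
the pink cross

(moved 7.6; next 5.8)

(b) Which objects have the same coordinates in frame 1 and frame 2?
the blue pentagon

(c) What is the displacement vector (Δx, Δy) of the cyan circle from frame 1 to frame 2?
(1.6, 1.1)

The cyan circle was at (5.7, 13.1) in frame 1 and (7.3, 14.2) in frame 2.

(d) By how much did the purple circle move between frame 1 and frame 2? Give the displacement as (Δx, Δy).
(-1.3, -2.3)

The purple circle was at (3.5, 18.2) in frame 1 and (2.2, 15.9) in frame 2.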